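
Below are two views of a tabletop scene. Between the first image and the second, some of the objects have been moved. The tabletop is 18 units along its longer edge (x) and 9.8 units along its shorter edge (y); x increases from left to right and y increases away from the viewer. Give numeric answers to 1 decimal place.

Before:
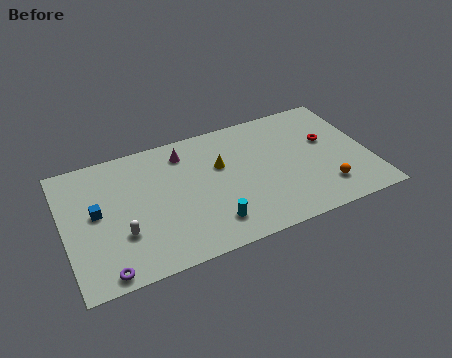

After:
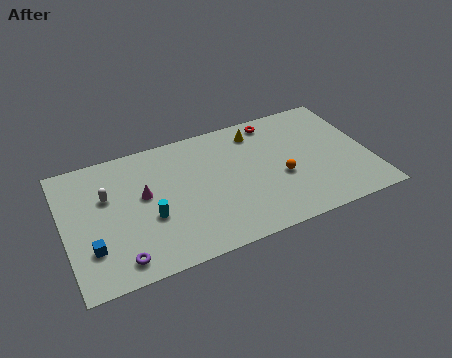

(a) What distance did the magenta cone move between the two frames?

3.5

The magenta cone was near (7.3, 8.0) before and (4.7, 5.6) after, so it travelled √(2.6² + 2.4²) ≈ 3.5 units.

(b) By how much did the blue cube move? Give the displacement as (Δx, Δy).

(-0.5, -2.5)

From the two frames, the blue cube sits at roughly (1.9, 5.3) before and (1.4, 2.8) after.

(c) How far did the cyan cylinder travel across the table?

3.8

The cyan cylinder was near (8.3, 2.0) before and (4.9, 3.8) after, so it travelled √(3.4² + 1.8²) ≈ 3.8 units.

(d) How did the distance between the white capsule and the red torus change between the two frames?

-2.3

The distance was about 12.8 in the first image and 10.5 in the second, so they moved 2.3 units closer together.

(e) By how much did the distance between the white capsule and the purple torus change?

+2.3

Before: roughly 2.6 units apart; after: 4.9. That's 2.3 units further apart.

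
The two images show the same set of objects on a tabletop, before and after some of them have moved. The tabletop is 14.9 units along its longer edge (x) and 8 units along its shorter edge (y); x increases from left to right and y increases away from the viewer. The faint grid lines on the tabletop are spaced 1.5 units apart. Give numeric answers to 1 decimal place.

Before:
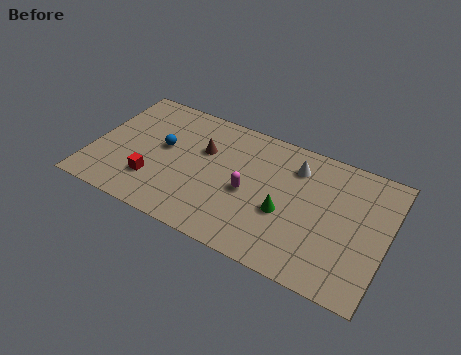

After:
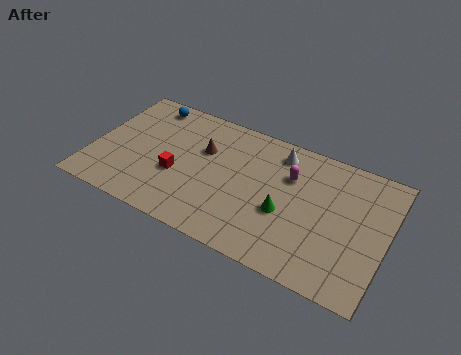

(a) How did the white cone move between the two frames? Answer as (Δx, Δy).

(-0.9, 0.5)

The white cone started near (10.1, 6.2) and ended near (9.2, 6.7).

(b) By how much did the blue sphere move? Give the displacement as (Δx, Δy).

(-1.2, 2.5)

From the two frames, the blue sphere sits at roughly (3.5, 4.5) before and (2.3, 7.0) after.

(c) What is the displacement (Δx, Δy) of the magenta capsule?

(1.9, 1.9)

The magenta capsule was at about (8.0, 3.6) and moved to about (9.9, 5.5).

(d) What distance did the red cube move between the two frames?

1.4

The red cube moved from about (3.3, 2.2) to (4.4, 3.1), a distance of √(1.1² + 0.9²) ≈ 1.4.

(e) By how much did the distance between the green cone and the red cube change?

-1.2

The distance was about 6.7 in the first image and 5.5 in the second, so they moved 1.2 units closer together.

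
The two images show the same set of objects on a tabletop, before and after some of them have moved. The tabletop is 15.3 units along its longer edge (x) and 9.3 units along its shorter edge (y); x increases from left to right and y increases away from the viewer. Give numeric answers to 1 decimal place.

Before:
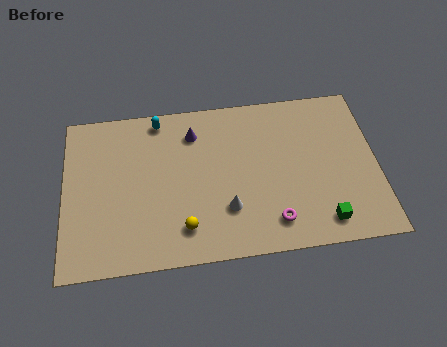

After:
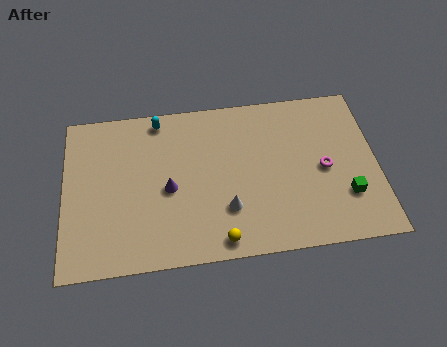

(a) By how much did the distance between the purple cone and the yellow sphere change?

-1.4

They were about 5.4 units apart before and 4.0 after — 1.4 units closer together.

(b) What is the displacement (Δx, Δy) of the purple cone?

(-1.3, -3.1)

The purple cone started near (6.4, 7.3) and ended near (5.1, 4.2).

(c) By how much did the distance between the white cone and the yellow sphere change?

-0.5

The distance was about 2.2 in the first image and 1.7 in the second, so they moved 0.5 units closer together.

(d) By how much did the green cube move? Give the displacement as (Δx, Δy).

(1.2, 1.3)

The green cube started near (12.5, 1.4) and ended near (13.7, 2.7).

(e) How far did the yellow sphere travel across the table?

1.9

The yellow sphere moved from about (5.8, 1.9) to (7.5, 1.0), a distance of √(1.7² + 0.9²) ≈ 1.9.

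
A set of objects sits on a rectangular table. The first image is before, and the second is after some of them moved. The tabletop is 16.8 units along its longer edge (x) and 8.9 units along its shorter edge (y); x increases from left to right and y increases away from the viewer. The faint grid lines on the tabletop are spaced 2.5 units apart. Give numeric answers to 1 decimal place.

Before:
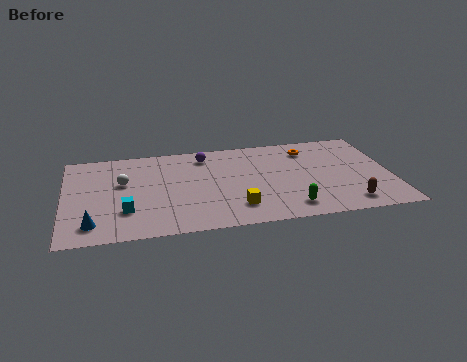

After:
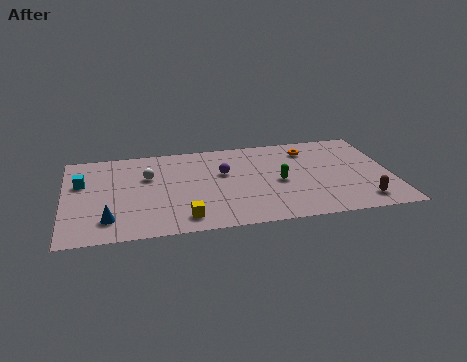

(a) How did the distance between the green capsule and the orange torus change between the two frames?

-2.3

They were about 5.7 units apart before and 3.4 after — 2.3 units closer together.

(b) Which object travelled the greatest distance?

the cyan cube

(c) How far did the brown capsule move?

0.7

The brown capsule moved from about (14.4, 1.4) to (15.1, 1.5), a distance of √(0.7² + 0.1²) ≈ 0.7.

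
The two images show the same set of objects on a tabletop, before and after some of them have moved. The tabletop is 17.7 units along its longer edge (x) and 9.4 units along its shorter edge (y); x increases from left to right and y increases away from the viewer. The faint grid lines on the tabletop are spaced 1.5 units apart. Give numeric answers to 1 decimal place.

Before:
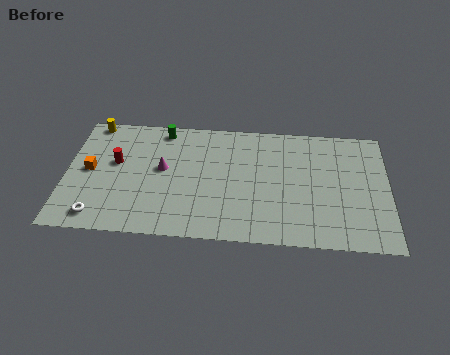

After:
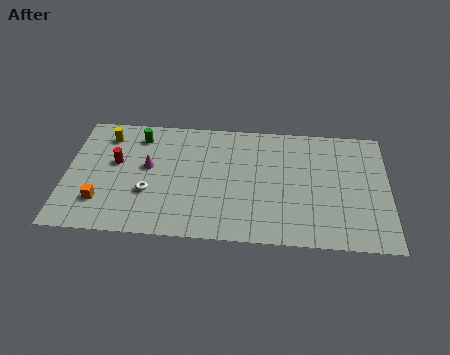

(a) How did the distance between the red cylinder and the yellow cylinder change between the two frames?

-1.2

Before: roughly 3.4 units apart; after: 2.2. That's 1.2 units closer together.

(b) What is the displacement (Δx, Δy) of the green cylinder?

(-1.3, -0.6)

The green cylinder was at about (5.2, 8.3) and moved to about (3.9, 7.7).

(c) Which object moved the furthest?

the white torus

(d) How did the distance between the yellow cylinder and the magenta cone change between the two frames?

-1.9

They were about 5.2 units apart before and 3.3 after — 1.9 units closer together.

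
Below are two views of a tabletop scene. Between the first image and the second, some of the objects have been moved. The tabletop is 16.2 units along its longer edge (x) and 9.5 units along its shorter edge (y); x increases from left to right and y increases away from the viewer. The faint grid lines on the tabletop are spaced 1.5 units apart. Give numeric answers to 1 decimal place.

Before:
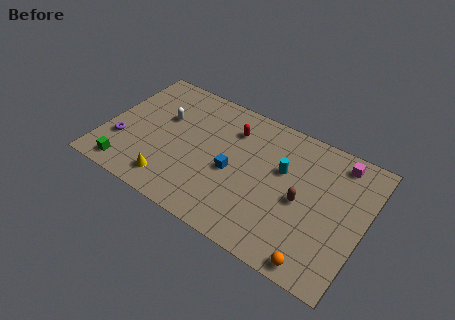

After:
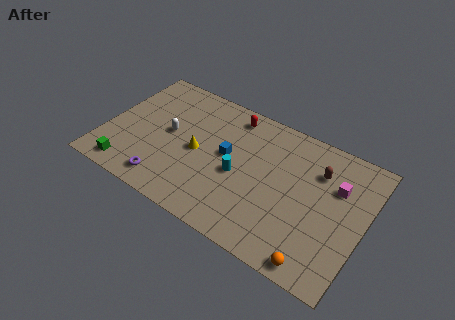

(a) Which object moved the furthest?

the purple torus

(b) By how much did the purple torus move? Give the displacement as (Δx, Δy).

(3.1, -1.6)

The purple torus was at about (1.2, 3.0) and moved to about (4.3, 1.4).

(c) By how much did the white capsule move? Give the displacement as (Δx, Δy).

(0.5, -1.0)

From the two frames, the white capsule sits at roughly (3.4, 6.0) before and (3.9, 5.0) after.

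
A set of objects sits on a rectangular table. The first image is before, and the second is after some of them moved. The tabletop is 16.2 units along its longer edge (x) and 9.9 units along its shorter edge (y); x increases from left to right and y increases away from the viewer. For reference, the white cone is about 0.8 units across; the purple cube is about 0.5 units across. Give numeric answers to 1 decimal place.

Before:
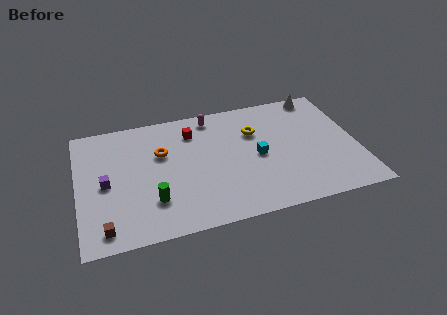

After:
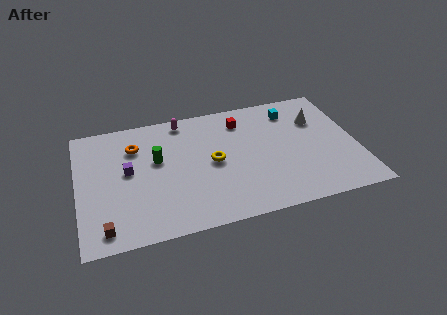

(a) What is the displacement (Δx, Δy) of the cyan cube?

(2.3, 3.3)

From the two frames, the cyan cube sits at roughly (10.4, 4.7) before and (12.7, 8.0) after.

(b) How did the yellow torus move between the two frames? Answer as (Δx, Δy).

(-2.6, -1.9)

The yellow torus was at about (10.4, 6.8) and moved to about (7.8, 4.9).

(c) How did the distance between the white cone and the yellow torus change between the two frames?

+2.0

Before: roughly 4.6 units apart; after: 6.6. That's 2.0 units further apart.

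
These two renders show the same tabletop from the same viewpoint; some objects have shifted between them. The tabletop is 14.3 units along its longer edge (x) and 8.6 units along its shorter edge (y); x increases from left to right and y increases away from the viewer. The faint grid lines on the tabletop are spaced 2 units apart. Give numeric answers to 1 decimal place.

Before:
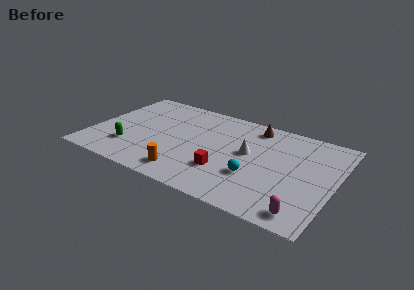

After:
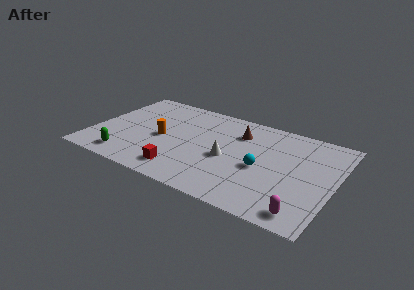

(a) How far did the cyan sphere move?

0.9

The cyan sphere was near (9.8, 2.9) before and (10.1, 3.8) after, so it travelled √(0.3² + 0.9²) ≈ 0.9 units.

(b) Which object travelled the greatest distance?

the orange cylinder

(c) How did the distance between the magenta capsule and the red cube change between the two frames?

+2.2

They were about 5.0 units apart before and 7.2 after — 2.2 units further apart.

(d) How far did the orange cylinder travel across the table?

3.2

From (6.0, 1.4) to (4.1, 4.0), the orange cylinder covered √(1.9² + 2.6²) ≈ 3.2 units.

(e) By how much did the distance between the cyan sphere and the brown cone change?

-1.4

The distance was about 4.5 in the first image and 3.1 in the second, so they moved 1.4 units closer together.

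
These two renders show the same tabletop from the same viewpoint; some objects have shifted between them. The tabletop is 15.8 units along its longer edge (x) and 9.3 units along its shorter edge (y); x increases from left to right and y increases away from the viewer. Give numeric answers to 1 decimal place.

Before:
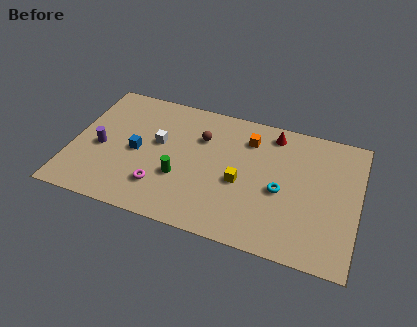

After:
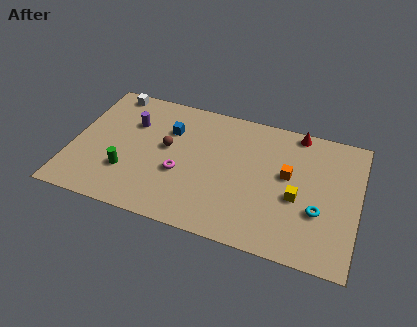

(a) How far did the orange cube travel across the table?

3.0

The orange cube moved from about (9.6, 7.2) to (11.9, 5.3), a distance of √(2.3² + 1.9²) ≈ 3.0.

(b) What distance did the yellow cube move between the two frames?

3.1

The yellow cube was near (9.4, 4.0) before and (12.5, 3.9) after, so it travelled √(3.1² + 0.1²) ≈ 3.1 units.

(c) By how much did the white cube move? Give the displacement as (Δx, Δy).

(-3.0, 3.0)

The white cube was at about (4.7, 5.4) and moved to about (1.7, 8.4).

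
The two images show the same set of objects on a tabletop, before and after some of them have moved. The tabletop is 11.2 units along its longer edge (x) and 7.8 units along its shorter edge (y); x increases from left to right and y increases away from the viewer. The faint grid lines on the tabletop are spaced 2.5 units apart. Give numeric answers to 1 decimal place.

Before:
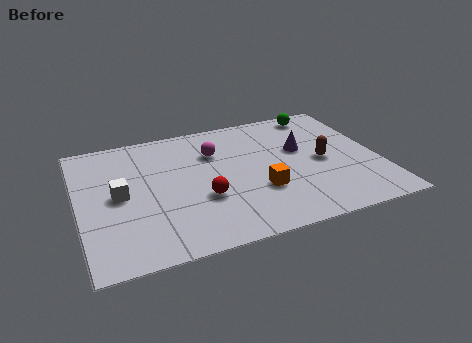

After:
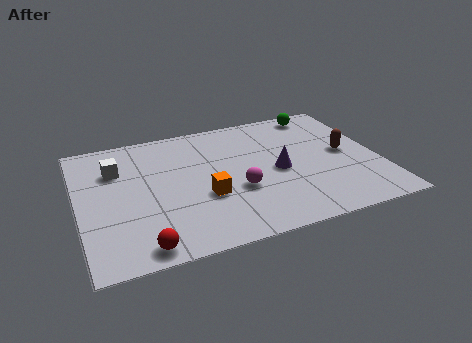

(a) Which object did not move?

the green sphere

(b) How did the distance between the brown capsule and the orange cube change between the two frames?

+2.8

They were about 2.7 units apart before and 5.5 after — 2.8 units further apart.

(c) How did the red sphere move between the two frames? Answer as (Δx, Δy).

(-2.4, -2.0)

From the two frames, the red sphere sits at roughly (4.5, 2.8) before and (2.1, 0.8) after.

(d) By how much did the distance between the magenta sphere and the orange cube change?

-2.0

They were about 3.2 units apart before and 1.2 after — 2.0 units closer together.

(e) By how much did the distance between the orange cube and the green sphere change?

+1.1

They were about 5.1 units apart before and 6.2 after — 1.1 units further apart.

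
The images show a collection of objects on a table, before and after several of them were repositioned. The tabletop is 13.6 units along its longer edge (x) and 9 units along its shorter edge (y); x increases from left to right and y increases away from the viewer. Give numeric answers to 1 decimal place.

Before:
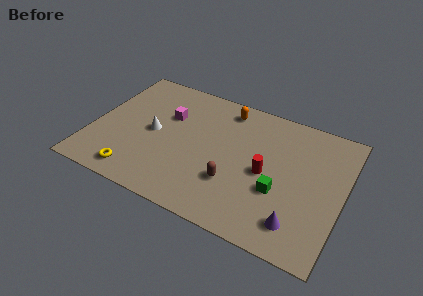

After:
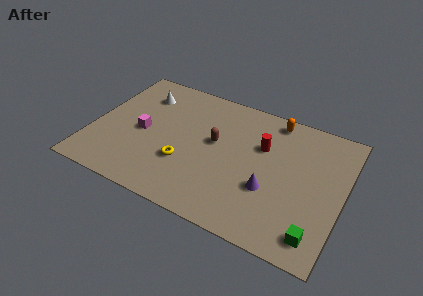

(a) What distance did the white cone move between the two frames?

2.7

The white cone was near (3.3, 4.4) before and (2.3, 6.9) after, so it travelled √(1.0² + 2.5²) ≈ 2.7 units.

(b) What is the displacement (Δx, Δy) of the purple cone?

(-1.7, 1.5)

The purple cone started near (11.5, 1.7) and ended near (9.8, 3.2).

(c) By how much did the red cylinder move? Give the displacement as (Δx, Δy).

(-0.4, 1.7)

The red cylinder was at about (9.5, 4.2) and moved to about (9.1, 5.9).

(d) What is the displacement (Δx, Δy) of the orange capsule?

(2.6, 0.3)

From the two frames, the orange capsule sits at roughly (6.9, 7.7) before and (9.5, 8.0) after.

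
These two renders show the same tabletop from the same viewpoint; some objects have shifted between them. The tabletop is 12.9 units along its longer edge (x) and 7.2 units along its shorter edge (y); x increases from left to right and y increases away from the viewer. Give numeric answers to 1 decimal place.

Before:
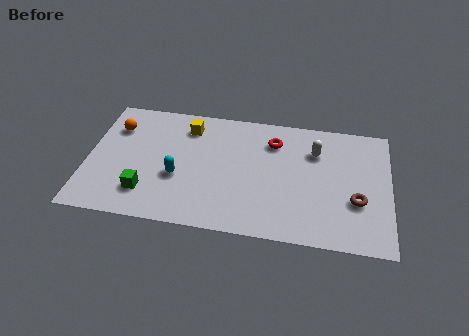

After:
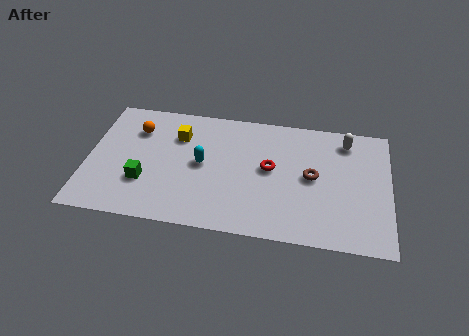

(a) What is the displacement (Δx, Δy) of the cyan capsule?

(1.0, 0.9)

The cyan capsule was at about (3.9, 2.8) and moved to about (4.9, 3.7).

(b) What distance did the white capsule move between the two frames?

1.5

The white capsule moved from about (9.7, 5.2) to (11.0, 6.0), a distance of √(1.3² + 0.8²) ≈ 1.5.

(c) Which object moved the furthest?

the brown torus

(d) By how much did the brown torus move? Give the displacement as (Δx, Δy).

(-1.9, 1.1)

From the two frames, the brown torus sits at roughly (11.5, 2.6) before and (9.6, 3.7) after.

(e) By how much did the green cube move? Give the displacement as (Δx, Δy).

(-0.1, 0.6)

The green cube was at about (2.6, 1.7) and moved to about (2.5, 2.3).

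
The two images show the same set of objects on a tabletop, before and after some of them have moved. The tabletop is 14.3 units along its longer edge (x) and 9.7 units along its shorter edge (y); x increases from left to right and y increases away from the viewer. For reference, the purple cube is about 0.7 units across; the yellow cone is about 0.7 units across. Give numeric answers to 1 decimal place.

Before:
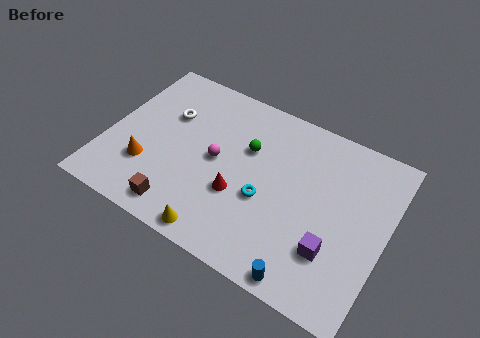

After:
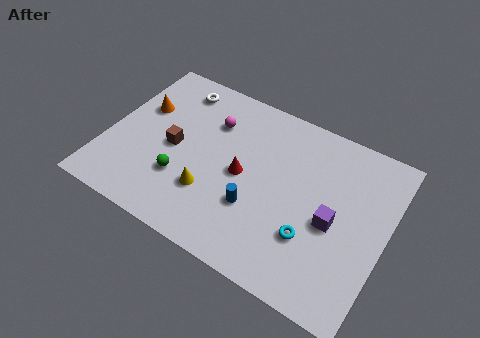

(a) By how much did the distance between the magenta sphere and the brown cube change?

-0.9

Before: roughly 3.8 units apart; after: 2.9. That's 0.9 units closer together.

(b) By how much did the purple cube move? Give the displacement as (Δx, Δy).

(-0.2, 1.5)

From the two frames, the purple cube sits at roughly (11.9, 2.8) before and (11.7, 4.3) after.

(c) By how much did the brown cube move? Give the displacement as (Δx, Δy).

(-0.9, 3.3)

The brown cube started near (4.3, 1.3) and ended near (3.4, 4.6).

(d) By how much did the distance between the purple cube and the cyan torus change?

-2.2

The distance was about 3.8 in the first image and 1.6 in the second, so they moved 2.2 units closer together.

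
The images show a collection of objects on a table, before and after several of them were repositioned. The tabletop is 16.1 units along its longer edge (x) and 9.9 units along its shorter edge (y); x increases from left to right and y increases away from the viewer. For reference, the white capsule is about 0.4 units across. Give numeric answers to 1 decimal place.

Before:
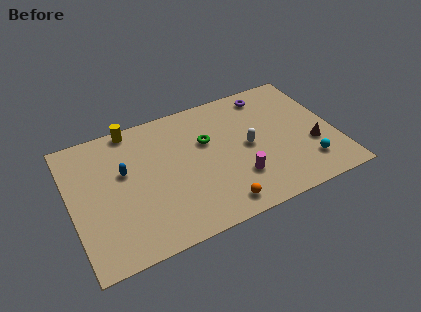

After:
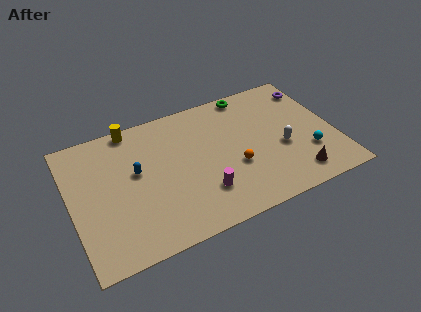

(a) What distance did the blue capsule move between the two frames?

0.8

The blue capsule was near (3.3, 6.0) before and (4.0, 5.7) after, so it travelled √(0.7² + 0.3²) ≈ 0.8 units.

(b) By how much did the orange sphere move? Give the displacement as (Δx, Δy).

(1.3, 2.4)

The orange sphere started near (8.5, 1.3) and ended near (9.8, 3.7).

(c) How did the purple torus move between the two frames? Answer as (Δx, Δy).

(2.8, -0.5)

The purple torus started near (12.5, 8.5) and ended near (15.3, 8.0).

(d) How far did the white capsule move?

2.2

The white capsule moved from about (10.8, 4.9) to (12.8, 4.0), a distance of √(2.0² + 0.9²) ≈ 2.2.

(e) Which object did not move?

the yellow cylinder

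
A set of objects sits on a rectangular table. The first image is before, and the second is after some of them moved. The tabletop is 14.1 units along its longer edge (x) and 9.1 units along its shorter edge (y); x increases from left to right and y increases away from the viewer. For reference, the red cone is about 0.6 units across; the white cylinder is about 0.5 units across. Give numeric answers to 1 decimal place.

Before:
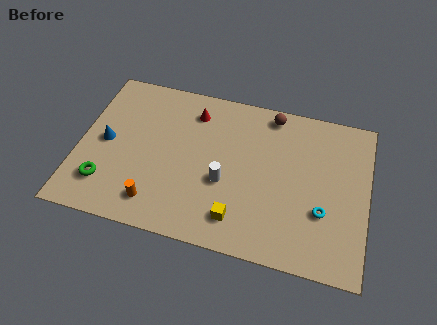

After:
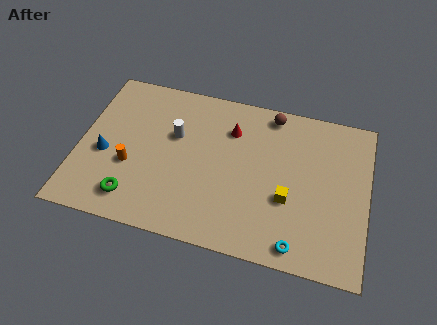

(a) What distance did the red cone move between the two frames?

2.0

The red cone moved from about (5.4, 7.3) to (7.3, 6.7), a distance of √(1.9² + 0.6²) ≈ 2.0.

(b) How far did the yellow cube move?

2.9

From (8.0, 1.7) to (10.3, 3.4), the yellow cube covered √(2.3² + 1.7²) ≈ 2.9 units.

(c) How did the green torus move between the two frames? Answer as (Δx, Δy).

(1.4, -0.5)

From the two frames, the green torus sits at roughly (1.5, 2.1) before and (2.9, 1.6) after.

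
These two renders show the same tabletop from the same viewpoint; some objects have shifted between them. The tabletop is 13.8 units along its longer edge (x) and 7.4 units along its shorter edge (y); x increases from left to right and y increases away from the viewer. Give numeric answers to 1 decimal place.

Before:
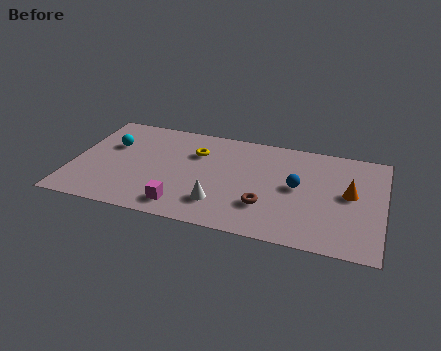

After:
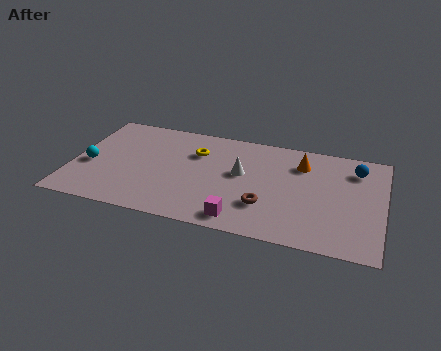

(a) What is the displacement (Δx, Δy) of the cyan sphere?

(-0.8, -1.7)

The cyan sphere started near (1.6, 4.8) and ended near (0.8, 3.1).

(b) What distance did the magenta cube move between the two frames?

2.6

The magenta cube was near (5.1, 1.2) before and (7.7, 1.0) after, so it travelled √(2.6² + 0.2²) ≈ 2.6 units.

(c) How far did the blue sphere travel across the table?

3.1

The blue sphere moved from about (10.0, 3.9) to (12.5, 5.8), a distance of √(2.5² + 1.9²) ≈ 3.1.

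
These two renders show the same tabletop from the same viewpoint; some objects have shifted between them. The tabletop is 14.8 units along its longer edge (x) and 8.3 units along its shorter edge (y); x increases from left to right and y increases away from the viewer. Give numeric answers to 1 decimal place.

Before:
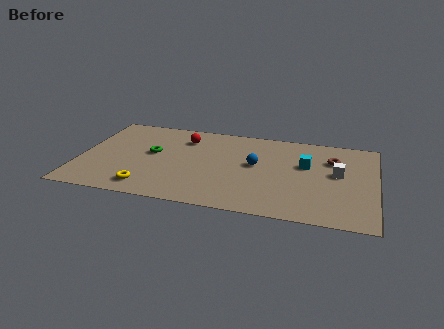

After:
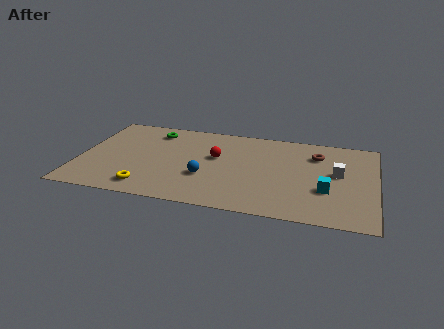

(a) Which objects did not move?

the yellow torus and the white cube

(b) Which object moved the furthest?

the blue sphere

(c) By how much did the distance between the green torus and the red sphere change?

+1.5

Before: roughly 2.3 units apart; after: 3.8. That's 1.5 units further apart.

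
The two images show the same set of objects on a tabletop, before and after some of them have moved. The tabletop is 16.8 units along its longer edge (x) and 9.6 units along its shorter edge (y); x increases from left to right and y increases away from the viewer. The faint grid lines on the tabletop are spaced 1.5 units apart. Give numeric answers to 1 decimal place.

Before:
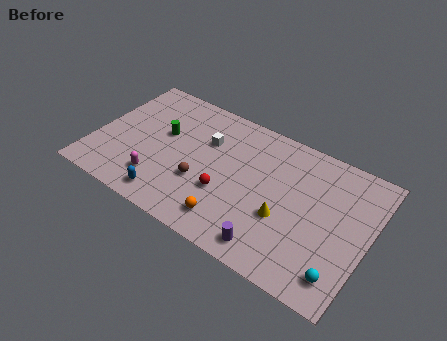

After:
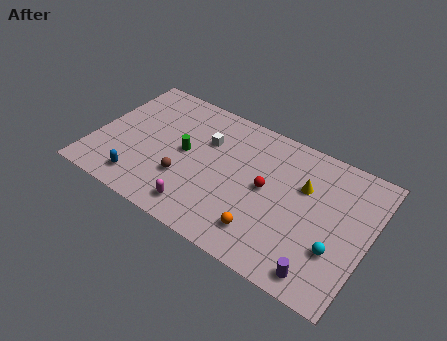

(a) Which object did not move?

the white cube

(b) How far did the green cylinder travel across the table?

1.7

The green cylinder was near (4.0, 5.7) before and (5.5, 5.0) after, so it travelled √(1.5² + 0.7²) ≈ 1.7 units.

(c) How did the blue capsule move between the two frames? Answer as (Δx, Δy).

(-1.8, 0.3)

The blue capsule was at about (5.1, 1.3) and moved to about (3.3, 1.6).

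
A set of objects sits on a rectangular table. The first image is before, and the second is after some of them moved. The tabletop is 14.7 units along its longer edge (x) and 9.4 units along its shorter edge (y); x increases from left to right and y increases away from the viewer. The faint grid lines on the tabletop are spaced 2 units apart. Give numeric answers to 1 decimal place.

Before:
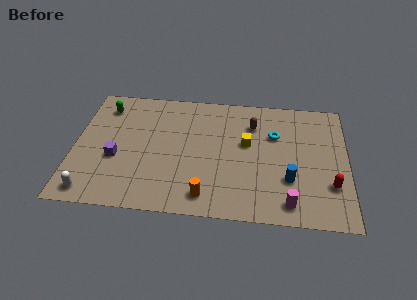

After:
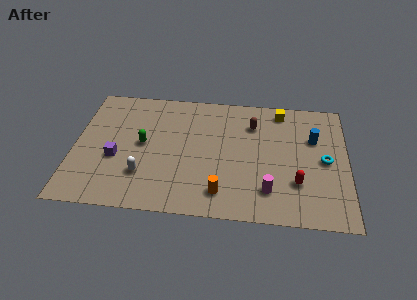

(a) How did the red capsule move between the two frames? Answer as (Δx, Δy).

(-1.8, 0.0)

The red capsule was at about (13.8, 2.8) and moved to about (12.0, 2.8).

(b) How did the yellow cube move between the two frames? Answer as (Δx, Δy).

(1.8, 2.7)

From the two frames, the yellow cube sits at roughly (9.3, 5.5) before and (11.1, 8.2) after.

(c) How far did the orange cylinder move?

0.9

The orange cylinder moved from about (7.2, 1.4) to (8.0, 1.7), a distance of √(0.8² + 0.3²) ≈ 0.9.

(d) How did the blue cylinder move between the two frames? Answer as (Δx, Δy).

(1.3, 3.2)

From the two frames, the blue cylinder sits at roughly (11.6, 3.0) before and (12.9, 6.2) after.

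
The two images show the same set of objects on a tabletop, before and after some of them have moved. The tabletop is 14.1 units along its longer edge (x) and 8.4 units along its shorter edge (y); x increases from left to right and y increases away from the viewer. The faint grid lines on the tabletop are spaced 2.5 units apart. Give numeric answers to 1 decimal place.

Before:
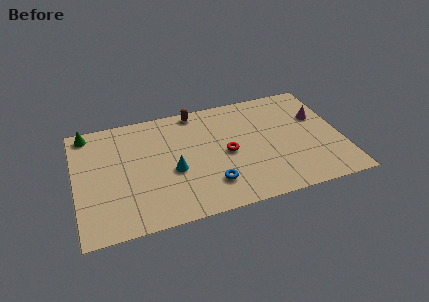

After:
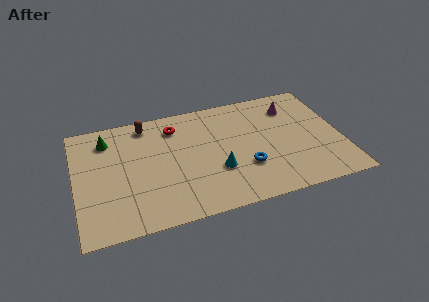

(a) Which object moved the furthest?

the red torus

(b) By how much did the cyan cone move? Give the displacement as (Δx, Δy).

(2.3, -0.6)

From the two frames, the cyan cone sits at roughly (5.1, 3.5) before and (7.4, 2.9) after.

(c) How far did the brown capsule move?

2.7

The brown capsule was near (6.6, 7.6) before and (3.9, 7.3) after, so it travelled √(2.7² + 0.3²) ≈ 2.7 units.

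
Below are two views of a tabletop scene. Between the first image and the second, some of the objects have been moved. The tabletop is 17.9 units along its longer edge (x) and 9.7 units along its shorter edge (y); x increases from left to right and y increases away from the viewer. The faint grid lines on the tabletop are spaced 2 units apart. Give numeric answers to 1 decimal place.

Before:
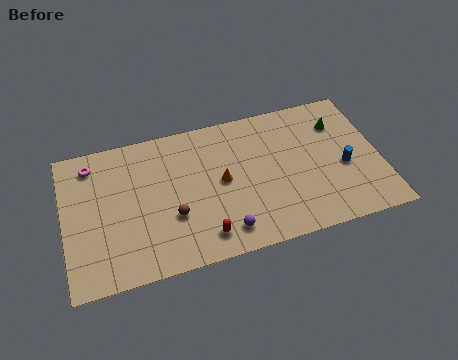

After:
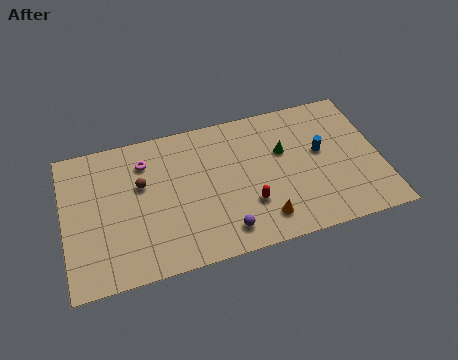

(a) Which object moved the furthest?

the orange cone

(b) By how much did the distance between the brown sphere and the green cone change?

-2.4

The distance was about 10.5 in the first image and 8.1 in the second, so they moved 2.4 units closer together.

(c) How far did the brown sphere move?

3.1

From (6.0, 3.4) to (4.4, 6.0), the brown sphere covered √(1.6² + 2.6²) ≈ 3.1 units.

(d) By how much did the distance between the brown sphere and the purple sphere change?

+2.9

The distance was about 3.3 in the first image and 6.2 in the second, so they moved 2.9 units further apart.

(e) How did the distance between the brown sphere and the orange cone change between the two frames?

+4.5

The distance was about 3.3 in the first image and 7.8 in the second, so they moved 4.5 units further apart.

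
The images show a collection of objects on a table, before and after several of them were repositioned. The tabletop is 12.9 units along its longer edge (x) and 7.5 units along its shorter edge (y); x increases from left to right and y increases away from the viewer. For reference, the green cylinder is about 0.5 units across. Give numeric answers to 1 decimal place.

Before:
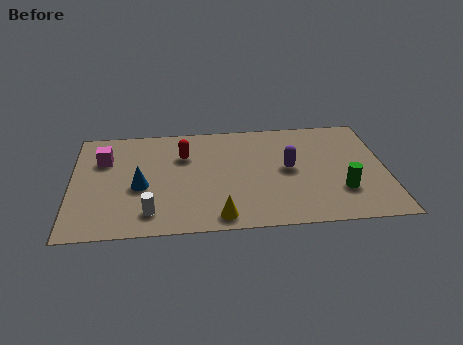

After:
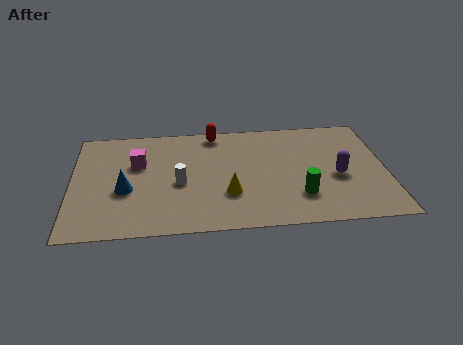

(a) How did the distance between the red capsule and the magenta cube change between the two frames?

+0.4

The distance was about 3.3 in the first image and 3.7 in the second, so they moved 0.4 units further apart.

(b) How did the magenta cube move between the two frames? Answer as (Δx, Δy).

(1.4, -0.4)

From the two frames, the magenta cube sits at roughly (1.3, 5.2) before and (2.7, 4.8) after.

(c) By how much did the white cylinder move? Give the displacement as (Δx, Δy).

(1.2, 1.9)

The white cylinder started near (3.2, 1.4) and ended near (4.4, 3.3).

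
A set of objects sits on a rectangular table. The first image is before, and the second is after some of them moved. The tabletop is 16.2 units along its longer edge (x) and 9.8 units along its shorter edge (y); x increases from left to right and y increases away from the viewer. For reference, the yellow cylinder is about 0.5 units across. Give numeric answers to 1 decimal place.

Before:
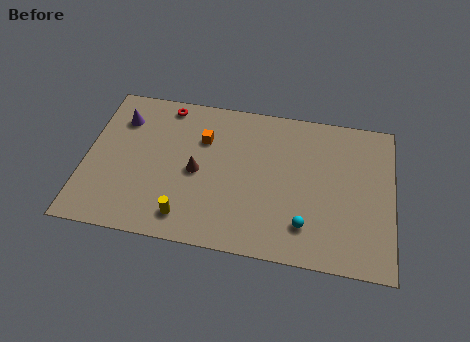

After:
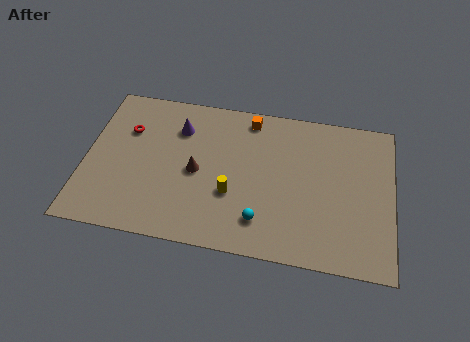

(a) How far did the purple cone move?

3.1

The purple cone moved from about (1.7, 7.4) to (4.8, 7.3), a distance of √(3.1² + 0.1²) ≈ 3.1.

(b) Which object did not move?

the brown cone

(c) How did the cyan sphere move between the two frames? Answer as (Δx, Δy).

(-2.3, -0.1)

The cyan sphere started near (11.7, 2.2) and ended near (9.4, 2.1).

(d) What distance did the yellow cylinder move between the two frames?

3.0

The yellow cylinder was near (5.5, 1.6) before and (7.8, 3.5) after, so it travelled √(2.3² + 1.9²) ≈ 3.0 units.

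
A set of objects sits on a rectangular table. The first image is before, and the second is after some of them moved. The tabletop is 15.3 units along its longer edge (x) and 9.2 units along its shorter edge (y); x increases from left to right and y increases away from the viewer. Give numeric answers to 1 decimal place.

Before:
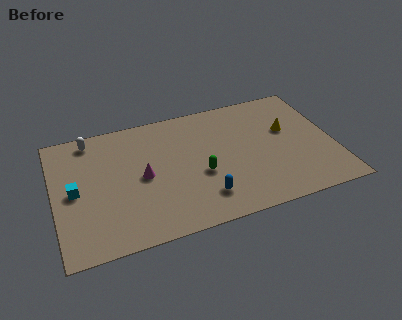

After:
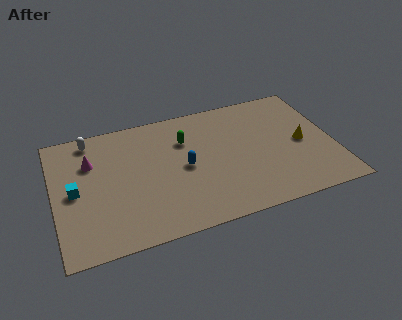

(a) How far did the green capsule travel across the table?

2.9

From (7.9, 3.7) to (7.3, 6.5), the green capsule covered √(0.6² + 2.8²) ≈ 2.9 units.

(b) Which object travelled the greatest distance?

the magenta cone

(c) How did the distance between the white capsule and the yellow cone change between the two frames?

+1.0

They were about 11.0 units apart before and 12.0 after — 1.0 units further apart.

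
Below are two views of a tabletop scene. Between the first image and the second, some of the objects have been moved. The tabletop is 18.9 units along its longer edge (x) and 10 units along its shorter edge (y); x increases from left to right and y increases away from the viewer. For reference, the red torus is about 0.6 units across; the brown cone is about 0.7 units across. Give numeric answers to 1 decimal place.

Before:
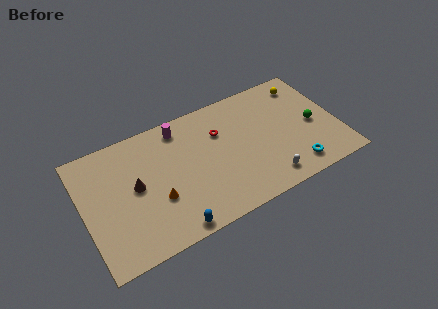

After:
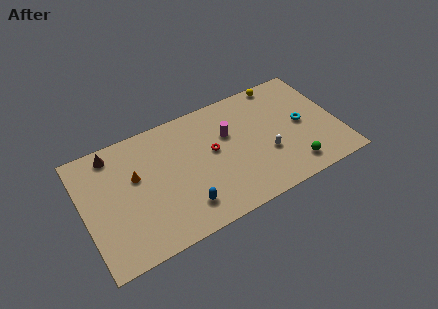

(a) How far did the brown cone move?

3.6

The brown cone was near (3.8, 5.3) before and (2.5, 8.7) after, so it travelled √(1.3² + 3.4²) ≈ 3.6 units.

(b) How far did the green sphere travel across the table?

3.5

The green sphere was near (17.1, 4.6) before and (15.1, 1.7) after, so it travelled √(2.0² + 2.9²) ≈ 3.5 units.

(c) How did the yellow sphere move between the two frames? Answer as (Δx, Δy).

(-1.7, 0.9)

The yellow sphere started near (17.0, 8.3) and ended near (15.3, 9.2).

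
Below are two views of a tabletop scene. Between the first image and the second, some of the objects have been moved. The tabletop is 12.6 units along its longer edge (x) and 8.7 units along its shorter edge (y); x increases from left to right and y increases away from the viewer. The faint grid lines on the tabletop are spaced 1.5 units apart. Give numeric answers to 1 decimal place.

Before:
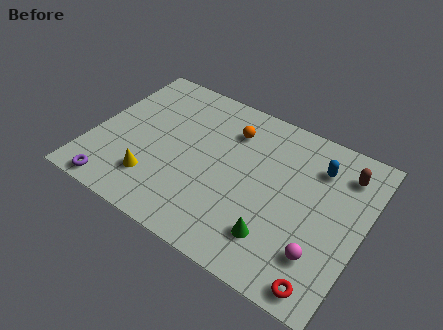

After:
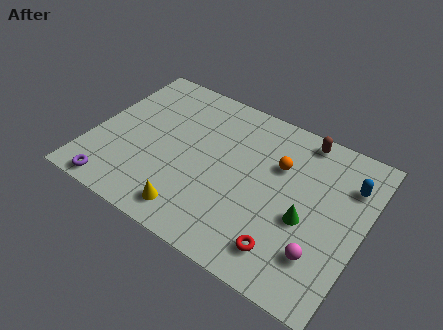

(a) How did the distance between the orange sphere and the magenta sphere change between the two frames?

-2.2

Before: roughly 6.6 units apart; after: 4.4. That's 2.2 units closer together.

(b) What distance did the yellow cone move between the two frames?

2.2

From (3.2, 2.1) to (5.2, 1.3), the yellow cone covered √(2.0² + 0.8²) ≈ 2.2 units.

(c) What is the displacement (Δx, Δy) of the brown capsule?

(-2.1, 0.9)

The brown capsule started near (11.4, 6.9) and ended near (9.3, 7.8).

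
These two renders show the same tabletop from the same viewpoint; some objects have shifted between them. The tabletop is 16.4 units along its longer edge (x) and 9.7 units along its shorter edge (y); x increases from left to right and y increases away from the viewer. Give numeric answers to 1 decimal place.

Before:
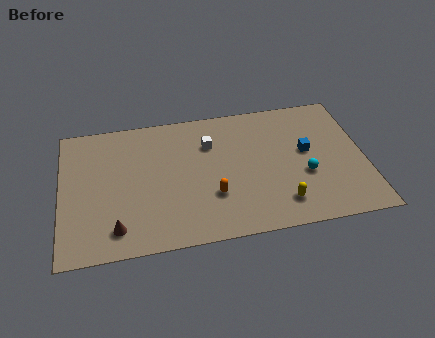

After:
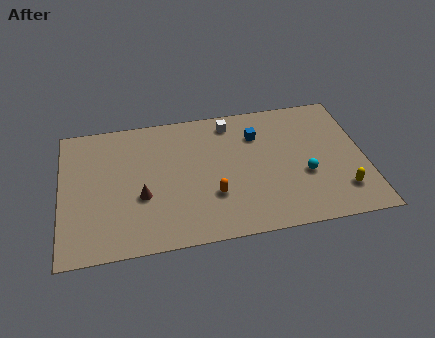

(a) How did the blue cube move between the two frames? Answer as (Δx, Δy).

(-2.6, 1.7)

The blue cube started near (13.3, 5.4) and ended near (10.7, 7.1).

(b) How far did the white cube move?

1.8

From (8.1, 6.9) to (9.3, 8.3), the white cube covered √(1.2² + 1.4²) ≈ 1.8 units.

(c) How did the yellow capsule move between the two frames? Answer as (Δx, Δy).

(3.3, 0.3)

From the two frames, the yellow capsule sits at roughly (11.7, 1.9) before and (15.0, 2.2) after.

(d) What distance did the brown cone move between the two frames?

2.4

The brown cone moved from about (2.9, 1.7) to (4.3, 3.7), a distance of √(1.4² + 2.0²) ≈ 2.4.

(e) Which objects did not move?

the orange capsule and the cyan sphere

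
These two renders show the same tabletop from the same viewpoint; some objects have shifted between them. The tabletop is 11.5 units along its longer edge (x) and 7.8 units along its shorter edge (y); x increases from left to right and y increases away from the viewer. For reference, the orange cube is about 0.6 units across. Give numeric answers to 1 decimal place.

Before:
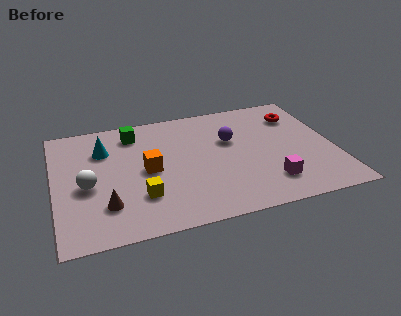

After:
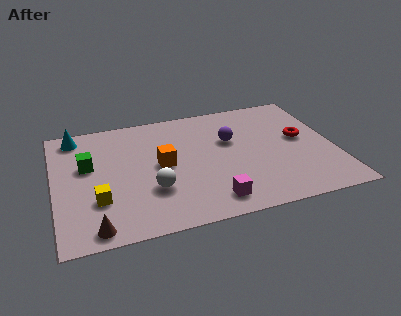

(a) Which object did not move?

the purple sphere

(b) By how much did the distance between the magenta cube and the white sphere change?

-4.9

Before: roughly 7.5 units apart; after: 2.6. That's 4.9 units closer together.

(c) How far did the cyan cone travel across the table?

1.6

The cyan cone was near (2.1, 5.6) before and (1.0, 6.8) after, so it travelled √(1.1² + 1.2²) ≈ 1.6 units.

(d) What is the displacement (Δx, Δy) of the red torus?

(0.0, -1.6)

The red torus started near (10.2, 5.9) and ended near (10.2, 4.3).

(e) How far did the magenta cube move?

2.5

From (8.6, 1.7) to (6.2, 1.2), the magenta cube covered √(2.4² + 0.5²) ≈ 2.5 units.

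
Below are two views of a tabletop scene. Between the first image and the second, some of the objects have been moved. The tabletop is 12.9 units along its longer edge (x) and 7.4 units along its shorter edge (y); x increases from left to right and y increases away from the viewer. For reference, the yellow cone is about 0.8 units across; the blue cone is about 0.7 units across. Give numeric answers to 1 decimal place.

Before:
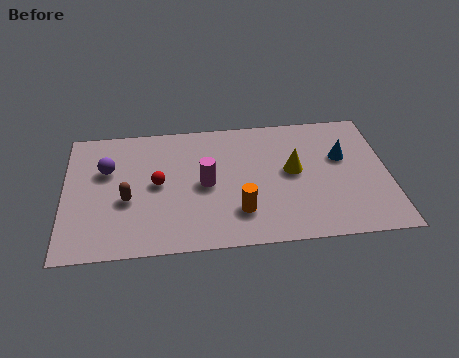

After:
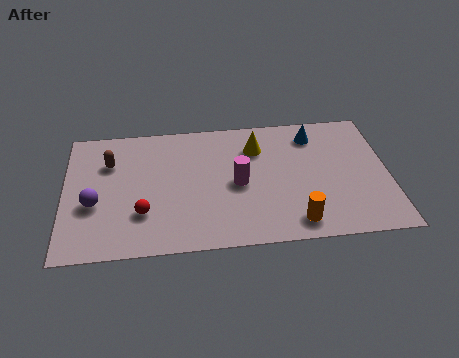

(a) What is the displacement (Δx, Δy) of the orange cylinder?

(2.2, -0.8)

From the two frames, the orange cylinder sits at roughly (6.9, 1.9) before and (9.1, 1.1) after.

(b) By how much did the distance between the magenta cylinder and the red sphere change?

+2.1

They were about 1.9 units apart before and 4.0 after — 2.1 units further apart.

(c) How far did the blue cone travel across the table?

1.8

From (11.1, 4.6) to (10.0, 6.0), the blue cone covered √(1.1² + 1.4²) ≈ 1.8 units.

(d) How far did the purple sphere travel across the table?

2.0

From (1.7, 4.8) to (1.2, 2.9), the purple sphere covered √(0.5² + 1.9²) ≈ 2.0 units.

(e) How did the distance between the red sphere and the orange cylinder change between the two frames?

+2.4

They were about 3.7 units apart before and 6.1 after — 2.4 units further apart.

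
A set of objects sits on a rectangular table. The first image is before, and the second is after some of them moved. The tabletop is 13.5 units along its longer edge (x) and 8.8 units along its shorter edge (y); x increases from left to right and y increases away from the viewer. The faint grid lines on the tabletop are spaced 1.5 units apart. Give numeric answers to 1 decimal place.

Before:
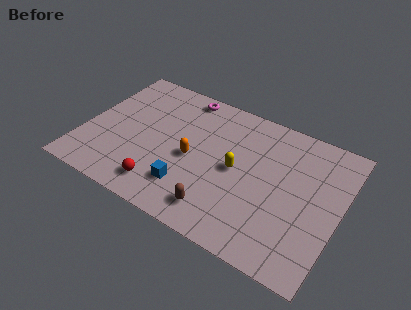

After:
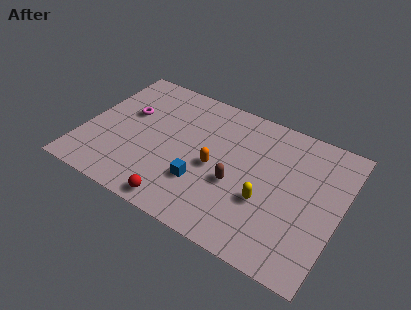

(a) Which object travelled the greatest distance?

the magenta torus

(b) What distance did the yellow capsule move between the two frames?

2.1

From (8.1, 4.4) to (9.8, 3.2), the yellow capsule covered √(1.7² + 1.2²) ≈ 2.1 units.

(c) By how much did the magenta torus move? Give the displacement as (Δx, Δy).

(-2.6, -2.5)

From the two frames, the magenta torus sits at roughly (4.7, 7.9) before and (2.1, 5.4) after.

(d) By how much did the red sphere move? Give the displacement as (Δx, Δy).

(1.0, -0.6)

From the two frames, the red sphere sits at roughly (4.6, 1.5) before and (5.6, 0.9) after.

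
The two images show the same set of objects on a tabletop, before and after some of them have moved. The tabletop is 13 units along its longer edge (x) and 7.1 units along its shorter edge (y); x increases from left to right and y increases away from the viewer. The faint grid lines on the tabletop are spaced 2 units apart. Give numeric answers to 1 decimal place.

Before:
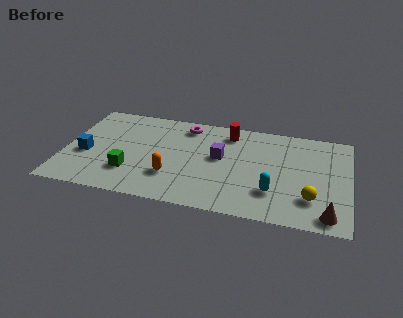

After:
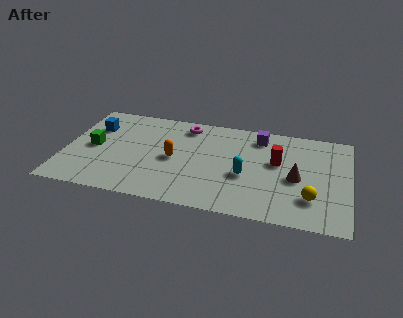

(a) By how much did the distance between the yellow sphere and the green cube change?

+1.9

They were about 8.2 units apart before and 10.1 after — 1.9 units further apart.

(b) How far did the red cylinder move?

2.9

The red cylinder was near (7.4, 5.9) before and (9.7, 4.2) after, so it travelled √(2.3² + 1.7²) ≈ 2.9 units.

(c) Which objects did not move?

the magenta torus and the yellow sphere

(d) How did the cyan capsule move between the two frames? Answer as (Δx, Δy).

(-1.3, 0.9)

From the two frames, the cyan capsule sits at roughly (9.6, 2.0) before and (8.3, 2.9) after.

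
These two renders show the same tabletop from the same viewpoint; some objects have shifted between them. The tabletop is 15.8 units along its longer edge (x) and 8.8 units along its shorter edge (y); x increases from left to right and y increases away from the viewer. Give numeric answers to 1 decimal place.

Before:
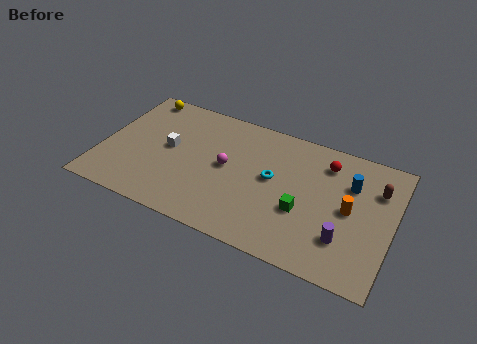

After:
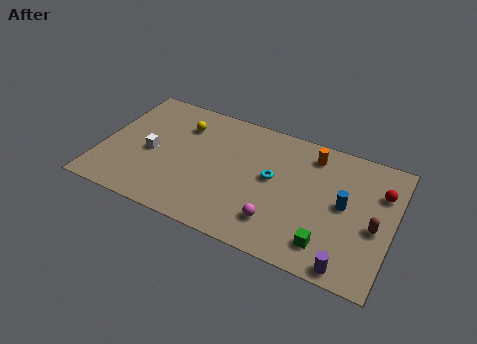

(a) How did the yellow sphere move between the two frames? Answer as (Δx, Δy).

(2.6, -1.3)

From the two frames, the yellow sphere sits at roughly (1.5, 7.9) before and (4.1, 6.6) after.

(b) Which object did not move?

the cyan torus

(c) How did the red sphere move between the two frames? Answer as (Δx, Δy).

(3.0, -0.8)

The red sphere started near (12.0, 7.0) and ended near (15.0, 6.2).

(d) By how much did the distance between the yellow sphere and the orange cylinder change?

-5.4

They were about 12.5 units apart before and 7.1 after — 5.4 units closer together.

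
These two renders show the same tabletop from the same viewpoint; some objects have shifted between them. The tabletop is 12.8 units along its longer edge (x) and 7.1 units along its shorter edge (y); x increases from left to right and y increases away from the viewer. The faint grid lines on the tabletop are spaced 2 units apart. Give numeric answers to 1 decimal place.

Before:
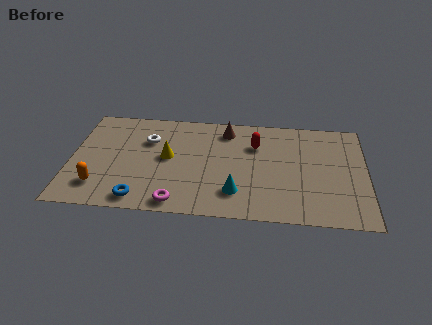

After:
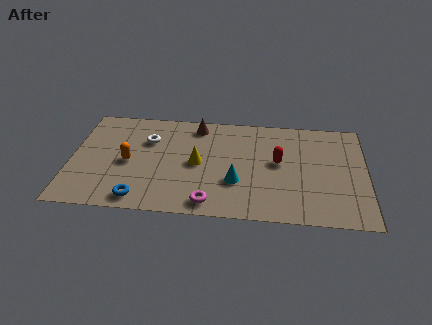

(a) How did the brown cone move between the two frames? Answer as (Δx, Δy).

(-1.3, 0.2)

From the two frames, the brown cone sits at roughly (6.7, 5.9) before and (5.4, 6.1) after.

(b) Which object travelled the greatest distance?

the orange capsule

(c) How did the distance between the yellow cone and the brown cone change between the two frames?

-0.7

The distance was about 3.3 in the first image and 2.6 in the second, so they moved 0.7 units closer together.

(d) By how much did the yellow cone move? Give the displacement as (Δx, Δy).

(1.3, -0.3)

The yellow cone started near (4.2, 3.8) and ended near (5.5, 3.5).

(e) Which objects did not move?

the blue torus and the white torus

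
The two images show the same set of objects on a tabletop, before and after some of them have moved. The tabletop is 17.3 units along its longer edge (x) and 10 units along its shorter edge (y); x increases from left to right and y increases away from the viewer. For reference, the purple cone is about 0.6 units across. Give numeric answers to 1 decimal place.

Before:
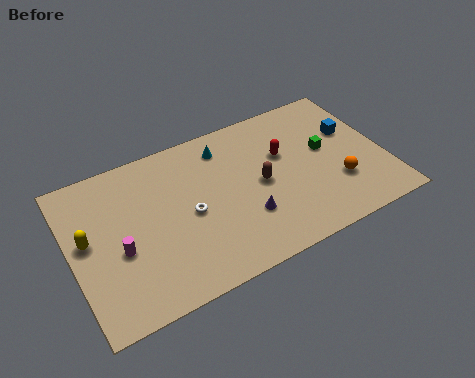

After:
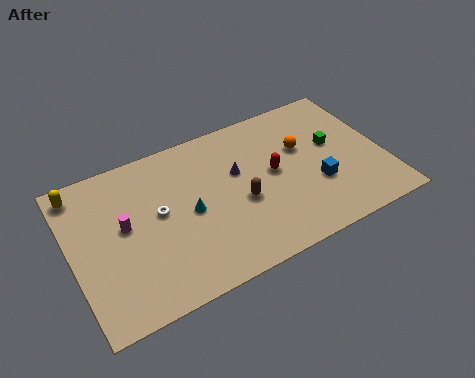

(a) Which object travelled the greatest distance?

the cyan cone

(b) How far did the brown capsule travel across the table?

1.4

The brown capsule was near (10.4, 4.9) before and (9.2, 4.2) after, so it travelled √(1.2² + 0.7²) ≈ 1.4 units.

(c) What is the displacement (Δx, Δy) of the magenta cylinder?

(0.4, 1.4)

From the two frames, the magenta cylinder sits at roughly (2.5, 4.1) before and (2.9, 5.5) after.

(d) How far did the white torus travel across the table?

1.8

The white torus was near (6.4, 4.7) before and (4.8, 5.5) after, so it travelled √(1.6² + 0.8²) ≈ 1.8 units.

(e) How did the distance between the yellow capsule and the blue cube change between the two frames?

-1.3

They were about 14.9 units apart before and 13.6 after — 1.3 units closer together.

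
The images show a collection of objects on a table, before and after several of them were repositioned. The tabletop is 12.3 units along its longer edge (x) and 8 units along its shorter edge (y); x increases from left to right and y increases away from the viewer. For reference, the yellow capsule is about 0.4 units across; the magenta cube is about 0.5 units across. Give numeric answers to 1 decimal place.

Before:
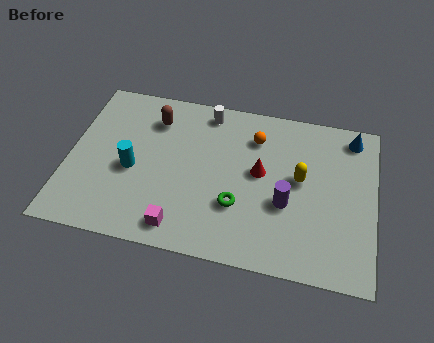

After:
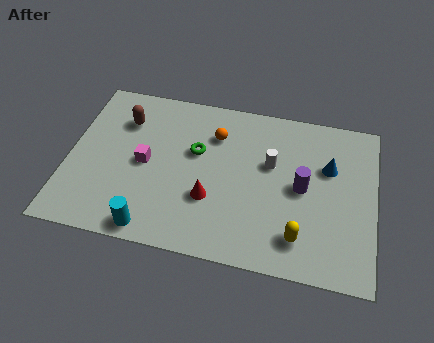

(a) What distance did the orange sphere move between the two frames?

1.6

The orange sphere was near (7.4, 6.1) before and (5.8, 5.9) after, so it travelled √(1.6² + 0.2²) ≈ 1.6 units.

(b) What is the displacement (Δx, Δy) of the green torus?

(-1.8, 2.3)

The green torus was at about (6.9, 2.6) and moved to about (5.1, 4.9).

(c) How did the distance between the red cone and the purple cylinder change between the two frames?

+2.1

Before: roughly 1.7 units apart; after: 3.8. That's 2.1 units further apart.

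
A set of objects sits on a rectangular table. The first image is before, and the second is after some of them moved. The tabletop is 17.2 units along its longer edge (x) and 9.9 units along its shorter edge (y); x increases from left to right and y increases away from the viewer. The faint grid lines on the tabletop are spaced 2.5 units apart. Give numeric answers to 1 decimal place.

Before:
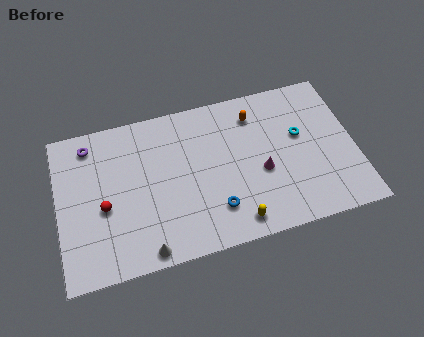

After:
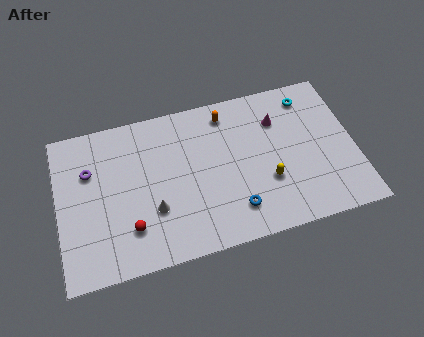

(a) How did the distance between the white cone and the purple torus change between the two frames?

-3.1

The distance was about 8.0 in the first image and 4.9 in the second, so they moved 3.1 units closer together.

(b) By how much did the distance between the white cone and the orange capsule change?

-2.9

They were about 9.8 units apart before and 6.9 after — 2.9 units closer together.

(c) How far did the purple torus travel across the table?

1.7

The purple torus was near (2.0, 8.4) before and (1.9, 6.7) after, so it travelled √(0.1² + 1.7²) ≈ 1.7 units.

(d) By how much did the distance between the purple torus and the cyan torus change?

+0.6

They were about 12.4 units apart before and 13.0 after — 0.6 units further apart.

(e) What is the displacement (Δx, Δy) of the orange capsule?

(-1.6, 0.5)

The orange capsule was at about (11.6, 7.9) and moved to about (10.0, 8.4).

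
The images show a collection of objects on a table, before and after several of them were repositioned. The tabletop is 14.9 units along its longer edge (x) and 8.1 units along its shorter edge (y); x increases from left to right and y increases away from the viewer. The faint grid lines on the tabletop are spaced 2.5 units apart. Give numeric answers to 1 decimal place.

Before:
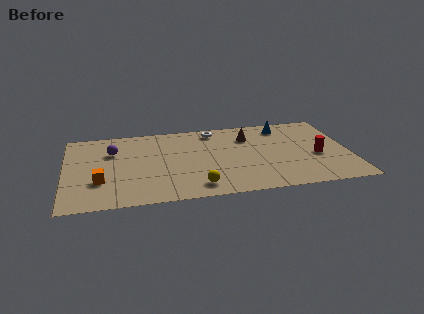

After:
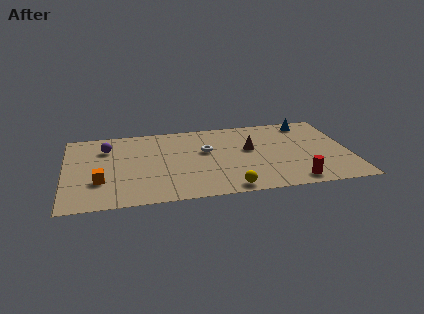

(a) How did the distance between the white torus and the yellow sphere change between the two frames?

-1.6

Before: roughly 5.8 units apart; after: 4.2. That's 1.6 units closer together.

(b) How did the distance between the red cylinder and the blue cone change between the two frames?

+2.3

Before: roughly 3.8 units apart; after: 6.1. That's 2.3 units further apart.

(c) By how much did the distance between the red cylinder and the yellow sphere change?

-3.3

The distance was about 6.7 in the first image and 3.4 in the second, so they moved 3.3 units closer together.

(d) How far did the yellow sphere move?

1.7

The yellow sphere moved from about (6.8, 1.3) to (8.4, 0.8), a distance of √(1.6² + 0.5²) ≈ 1.7.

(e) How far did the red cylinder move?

2.8

From (13.2, 3.4) to (11.8, 1.0), the red cylinder covered √(1.4² + 2.4²) ≈ 2.8 units.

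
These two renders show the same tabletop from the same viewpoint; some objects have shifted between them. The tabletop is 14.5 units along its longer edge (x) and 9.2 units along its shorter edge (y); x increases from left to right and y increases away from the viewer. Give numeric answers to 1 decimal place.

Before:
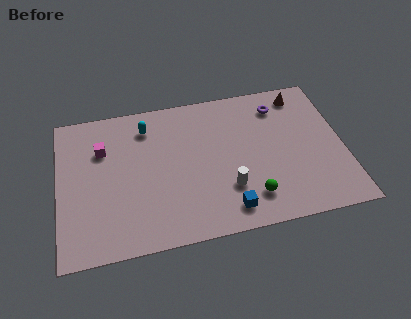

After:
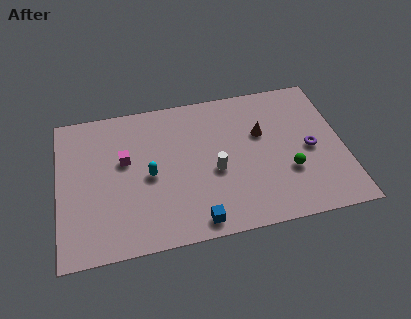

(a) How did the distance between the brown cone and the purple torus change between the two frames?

+1.5

The distance was about 1.3 in the first image and 2.8 in the second, so they moved 1.5 units further apart.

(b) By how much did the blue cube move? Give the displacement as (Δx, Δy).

(-1.6, -0.4)

From the two frames, the blue cube sits at roughly (8.4, 1.4) before and (6.8, 1.0) after.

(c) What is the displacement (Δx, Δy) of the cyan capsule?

(0.0, -3.1)

From the two frames, the cyan capsule sits at roughly (4.6, 7.4) before and (4.6, 4.3) after.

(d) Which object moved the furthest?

the purple torus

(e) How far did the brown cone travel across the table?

3.0

The brown cone moved from about (12.6, 7.9) to (10.4, 5.8), a distance of √(2.2² + 2.1²) ≈ 3.0.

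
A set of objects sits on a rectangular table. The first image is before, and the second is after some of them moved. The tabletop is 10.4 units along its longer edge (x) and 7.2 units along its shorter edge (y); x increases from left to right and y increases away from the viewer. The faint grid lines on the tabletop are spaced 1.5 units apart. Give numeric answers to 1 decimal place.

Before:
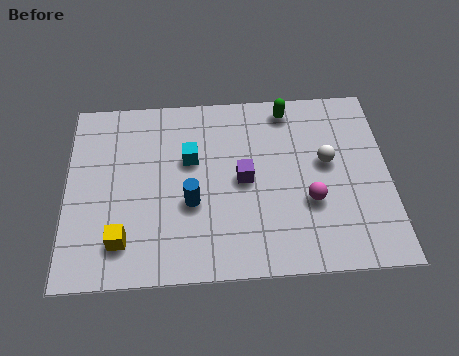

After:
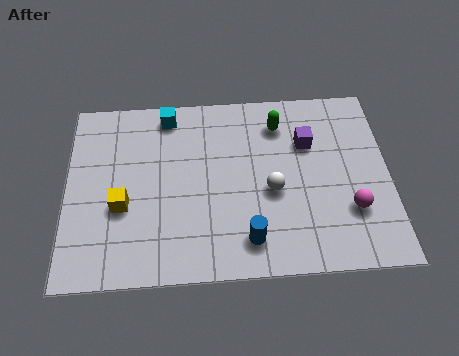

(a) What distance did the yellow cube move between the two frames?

1.3

The yellow cube moved from about (1.8, 1.5) to (1.8, 2.8), a distance of √(0.0² + 1.3²) ≈ 1.3.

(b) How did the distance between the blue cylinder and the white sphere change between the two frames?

-2.6

They were about 4.6 units apart before and 2.0 after — 2.6 units closer together.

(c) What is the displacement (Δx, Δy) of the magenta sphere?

(1.3, -0.4)

The magenta sphere was at about (7.8, 2.6) and moved to about (9.1, 2.2).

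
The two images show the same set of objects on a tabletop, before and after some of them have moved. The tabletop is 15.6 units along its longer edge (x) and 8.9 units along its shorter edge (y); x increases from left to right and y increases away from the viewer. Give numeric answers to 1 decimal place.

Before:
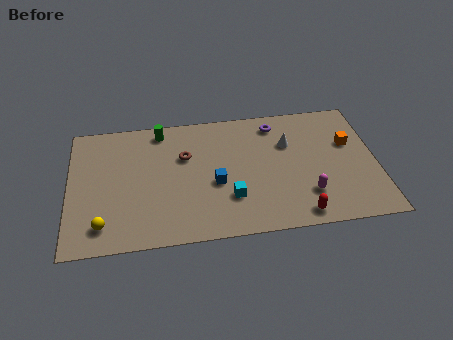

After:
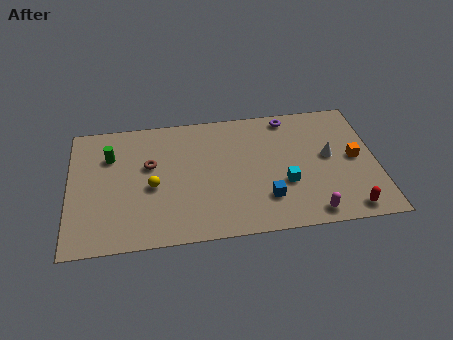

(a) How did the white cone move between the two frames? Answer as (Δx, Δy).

(2.0, -1.2)

From the two frames, the white cone sits at roughly (11.2, 6.0) before and (13.2, 4.8) after.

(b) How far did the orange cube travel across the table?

1.1

The orange cube moved from about (14.3, 5.6) to (14.5, 4.5), a distance of √(0.2² + 1.1²) ≈ 1.1.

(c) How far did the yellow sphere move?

3.4

The yellow sphere was near (1.7, 1.6) before and (4.2, 3.9) after, so it travelled √(2.5² + 2.3²) ≈ 3.4 units.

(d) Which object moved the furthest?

the yellow sphere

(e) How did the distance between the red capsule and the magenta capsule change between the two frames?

+0.5

Before: roughly 1.4 units apart; after: 1.9. That's 0.5 units further apart.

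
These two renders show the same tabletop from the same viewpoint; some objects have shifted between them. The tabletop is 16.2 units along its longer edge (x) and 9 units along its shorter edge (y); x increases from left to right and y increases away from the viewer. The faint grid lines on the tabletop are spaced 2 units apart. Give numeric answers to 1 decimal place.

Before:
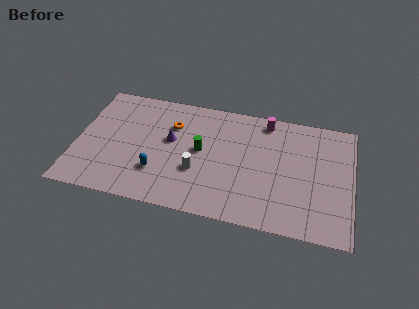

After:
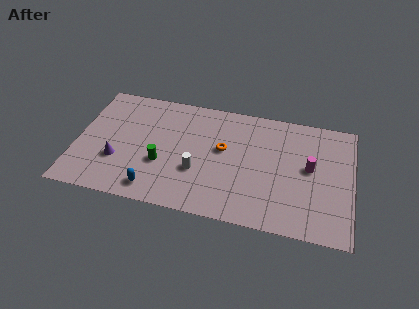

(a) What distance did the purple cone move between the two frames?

3.7

The purple cone moved from about (5.5, 5.2) to (2.5, 3.0), a distance of √(3.0² + 2.2²) ≈ 3.7.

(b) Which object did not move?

the white cylinder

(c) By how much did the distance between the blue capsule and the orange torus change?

+1.6

The distance was about 3.8 in the first image and 5.4 in the second, so they moved 1.6 units further apart.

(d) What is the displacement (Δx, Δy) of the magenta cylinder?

(2.7, -3.0)

The magenta cylinder started near (11.0, 7.9) and ended near (13.7, 4.9).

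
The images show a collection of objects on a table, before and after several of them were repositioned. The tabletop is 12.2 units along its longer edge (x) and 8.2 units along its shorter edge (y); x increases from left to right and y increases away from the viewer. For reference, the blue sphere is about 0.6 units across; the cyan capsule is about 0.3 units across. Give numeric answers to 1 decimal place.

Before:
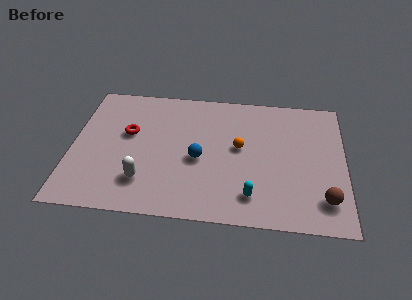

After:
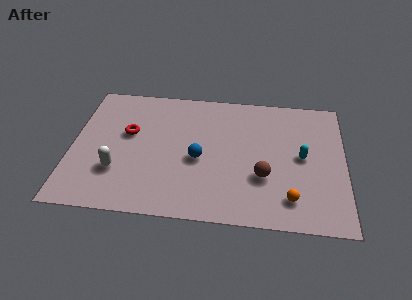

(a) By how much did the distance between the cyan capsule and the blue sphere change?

+1.5

They were about 3.1 units apart before and 4.6 after — 1.5 units further apart.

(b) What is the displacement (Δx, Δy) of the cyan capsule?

(2.2, 2.6)

From the two frames, the cyan capsule sits at roughly (8.1, 1.6) before and (10.3, 4.2) after.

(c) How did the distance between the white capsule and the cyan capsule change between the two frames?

+3.6

They were about 4.8 units apart before and 8.4 after — 3.6 units further apart.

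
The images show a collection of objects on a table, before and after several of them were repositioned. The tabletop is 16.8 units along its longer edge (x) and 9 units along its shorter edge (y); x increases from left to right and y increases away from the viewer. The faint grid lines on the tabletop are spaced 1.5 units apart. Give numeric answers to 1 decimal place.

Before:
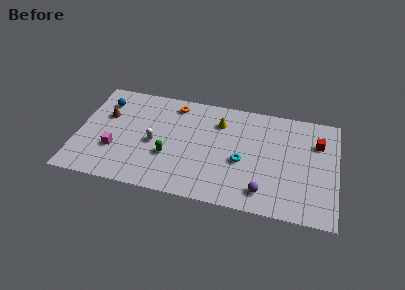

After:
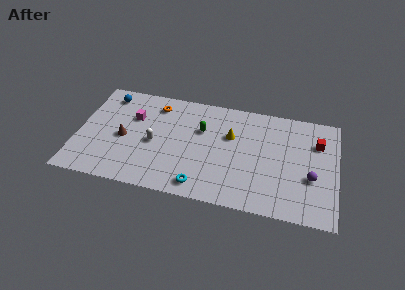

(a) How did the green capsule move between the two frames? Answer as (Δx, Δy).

(2.0, 2.7)

The green capsule was at about (6.0, 3.2) and moved to about (8.0, 5.9).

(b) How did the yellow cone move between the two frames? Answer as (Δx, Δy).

(0.8, -1.0)

The yellow cone was at about (9.1, 6.8) and moved to about (9.9, 5.8).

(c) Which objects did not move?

the red cube and the white capsule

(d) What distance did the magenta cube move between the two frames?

3.2

From (2.5, 3.0) to (3.5, 6.0), the magenta cube covered √(1.0² + 3.0²) ≈ 3.2 units.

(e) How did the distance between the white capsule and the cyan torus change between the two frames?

-1.4

Before: roughly 5.7 units apart; after: 4.3. That's 1.4 units closer together.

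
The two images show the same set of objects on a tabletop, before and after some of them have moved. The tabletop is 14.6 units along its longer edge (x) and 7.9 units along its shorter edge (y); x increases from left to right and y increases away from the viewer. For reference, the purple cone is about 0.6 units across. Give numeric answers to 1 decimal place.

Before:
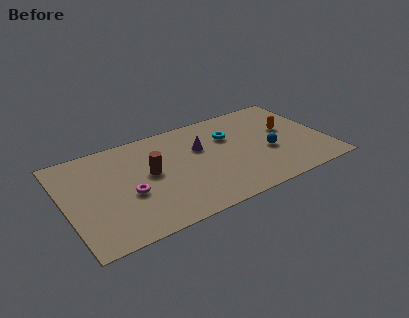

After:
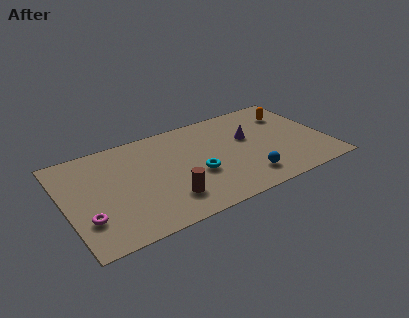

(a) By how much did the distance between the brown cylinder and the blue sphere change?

-2.3

They were about 6.7 units apart before and 4.4 after — 2.3 units closer together.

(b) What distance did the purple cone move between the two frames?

2.7

The purple cone moved from about (7.7, 5.1) to (10.4, 4.8), a distance of √(2.7² + 0.3²) ≈ 2.7.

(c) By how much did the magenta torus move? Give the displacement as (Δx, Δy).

(-2.4, -0.9)

The magenta torus was at about (3.4, 3.2) and moved to about (1.0, 2.3).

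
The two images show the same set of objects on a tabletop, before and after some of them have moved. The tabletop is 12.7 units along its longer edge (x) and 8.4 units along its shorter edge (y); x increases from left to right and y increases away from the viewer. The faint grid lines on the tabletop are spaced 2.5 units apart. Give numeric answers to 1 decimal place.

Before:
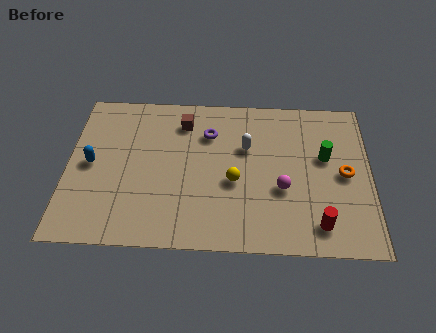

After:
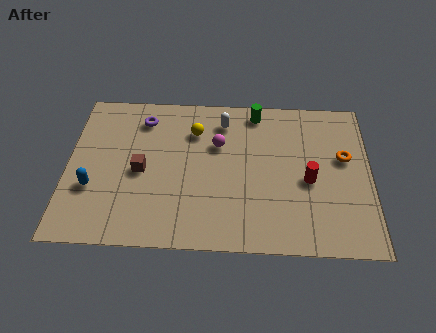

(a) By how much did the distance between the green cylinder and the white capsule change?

-1.8

Before: roughly 3.3 units apart; after: 1.5. That's 1.8 units closer together.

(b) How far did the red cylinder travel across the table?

2.3

From (10.5, 1.4) to (10.1, 3.7), the red cylinder covered √(0.4² + 2.3²) ≈ 2.3 units.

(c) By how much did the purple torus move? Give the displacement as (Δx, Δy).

(-2.8, 0.7)

The purple torus started near (5.9, 6.1) and ended near (3.1, 6.8).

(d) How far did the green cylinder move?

3.8

The green cylinder was near (10.8, 5.0) before and (7.9, 7.4) after, so it travelled √(2.9² + 2.4²) ≈ 3.8 units.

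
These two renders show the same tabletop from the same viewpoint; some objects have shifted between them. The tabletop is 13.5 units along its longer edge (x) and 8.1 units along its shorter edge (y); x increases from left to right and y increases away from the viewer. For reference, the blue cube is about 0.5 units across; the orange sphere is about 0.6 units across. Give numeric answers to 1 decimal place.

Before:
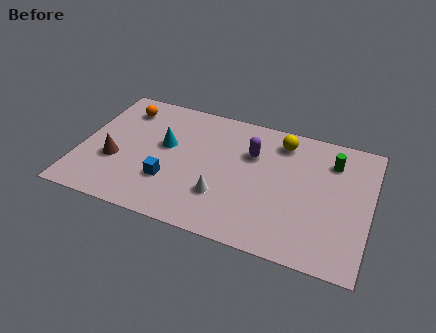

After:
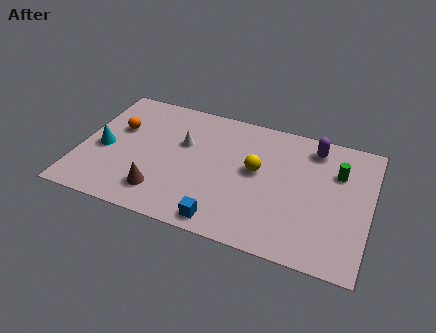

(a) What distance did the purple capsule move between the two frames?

3.1

The purple capsule was near (7.9, 5.5) before and (10.7, 6.8) after, so it travelled √(2.8² + 1.3²) ≈ 3.1 units.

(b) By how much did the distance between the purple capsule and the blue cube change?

+2.3

The distance was about 4.7 in the first image and 7.0 in the second, so they moved 2.3 units further apart.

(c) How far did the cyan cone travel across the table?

3.0

The cyan cone moved from about (3.9, 4.7) to (1.1, 3.6), a distance of √(2.8² + 1.1²) ≈ 3.0.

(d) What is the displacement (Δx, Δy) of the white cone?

(-2.1, 2.7)

From the two frames, the white cone sits at roughly (6.8, 2.4) before and (4.7, 5.1) after.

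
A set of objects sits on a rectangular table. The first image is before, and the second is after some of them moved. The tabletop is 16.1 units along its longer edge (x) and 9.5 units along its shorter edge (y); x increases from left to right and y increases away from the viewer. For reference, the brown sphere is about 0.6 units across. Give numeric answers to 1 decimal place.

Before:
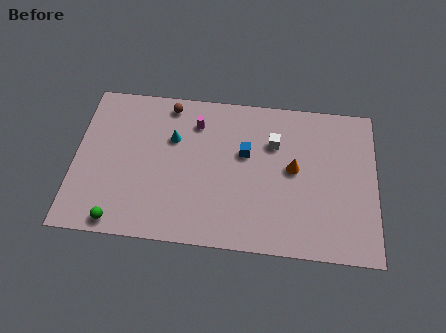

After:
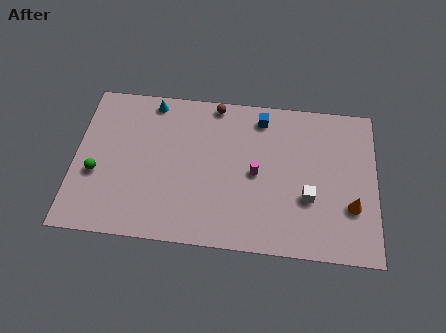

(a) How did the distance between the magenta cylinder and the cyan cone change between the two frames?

+5.3

The distance was about 1.6 in the first image and 6.9 in the second, so they moved 5.3 units further apart.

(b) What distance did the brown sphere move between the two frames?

2.5

The brown sphere was near (4.9, 8.4) before and (7.4, 8.7) after, so it travelled √(2.5² + 0.3²) ≈ 2.5 units.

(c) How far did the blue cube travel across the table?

2.4

From (9.1, 5.8) to (9.9, 8.1), the blue cube covered √(0.8² + 2.3²) ≈ 2.4 units.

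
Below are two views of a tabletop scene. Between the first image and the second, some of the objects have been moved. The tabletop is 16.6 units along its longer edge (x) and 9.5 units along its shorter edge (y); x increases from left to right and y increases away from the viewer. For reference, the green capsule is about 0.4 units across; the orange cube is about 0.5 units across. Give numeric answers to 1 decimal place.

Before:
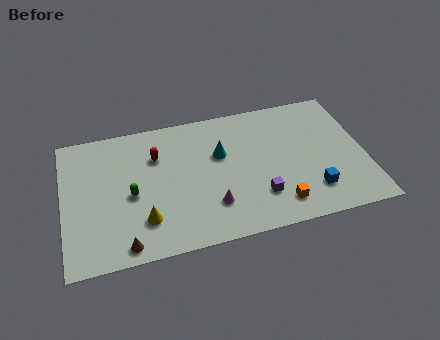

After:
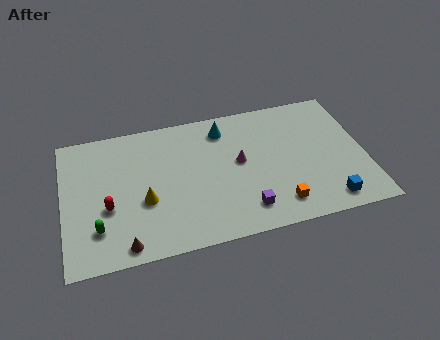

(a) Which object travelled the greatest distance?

the red capsule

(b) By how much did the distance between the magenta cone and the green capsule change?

+3.7

Before: roughly 4.7 units apart; after: 8.4. That's 3.7 units further apart.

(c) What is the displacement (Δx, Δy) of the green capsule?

(-1.9, -1.9)

The green capsule was at about (3.7, 4.3) and moved to about (1.8, 2.4).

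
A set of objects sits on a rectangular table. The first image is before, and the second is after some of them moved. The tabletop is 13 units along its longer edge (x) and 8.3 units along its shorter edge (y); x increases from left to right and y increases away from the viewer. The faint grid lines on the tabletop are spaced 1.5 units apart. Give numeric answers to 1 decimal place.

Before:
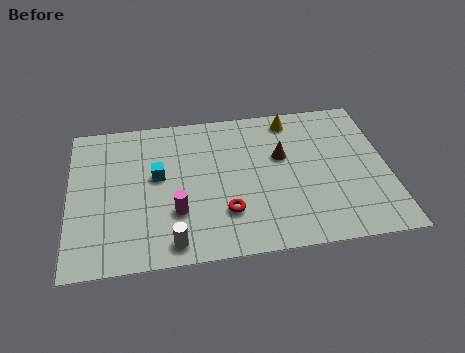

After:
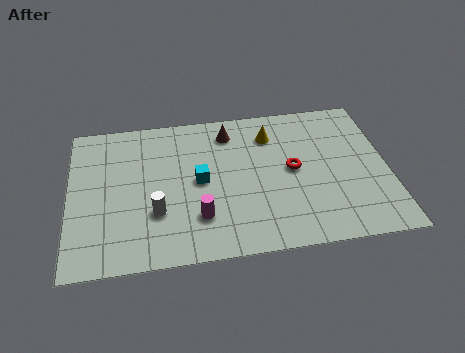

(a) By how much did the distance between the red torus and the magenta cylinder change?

+2.4

The distance was about 2.0 in the first image and 4.4 in the second, so they moved 2.4 units further apart.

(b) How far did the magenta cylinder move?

1.0

The magenta cylinder moved from about (4.3, 2.6) to (5.2, 2.2), a distance of √(0.9² + 0.4²) ≈ 1.0.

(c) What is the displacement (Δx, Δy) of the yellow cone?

(-0.9, -0.8)

The yellow cone was at about (9.2, 7.2) and moved to about (8.3, 6.4).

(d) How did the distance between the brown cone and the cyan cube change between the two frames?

-2.2

The distance was about 5.1 in the first image and 2.9 in the second, so they moved 2.2 units closer together.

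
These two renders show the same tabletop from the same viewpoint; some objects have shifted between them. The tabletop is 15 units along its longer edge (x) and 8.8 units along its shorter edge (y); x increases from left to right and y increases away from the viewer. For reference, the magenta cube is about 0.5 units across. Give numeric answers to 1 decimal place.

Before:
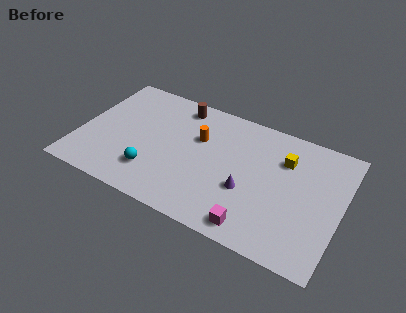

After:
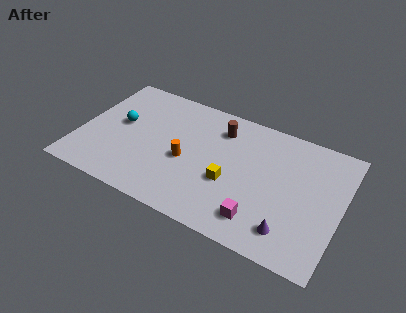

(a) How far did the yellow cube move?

4.0

The yellow cube moved from about (11.6, 6.3) to (8.8, 3.4), a distance of √(2.8² + 2.9²) ≈ 4.0.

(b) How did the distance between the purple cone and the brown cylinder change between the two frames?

+0.7

They were about 6.2 units apart before and 6.9 after — 0.7 units further apart.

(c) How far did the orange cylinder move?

2.0

From (6.7, 5.7) to (6.2, 3.8), the orange cylinder covered √(0.5² + 1.9²) ≈ 2.0 units.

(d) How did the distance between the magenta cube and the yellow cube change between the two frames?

-2.8

Before: roughly 5.3 units apart; after: 2.5. That's 2.8 units closer together.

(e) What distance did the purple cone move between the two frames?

3.1

From (9.8, 3.3) to (12.4, 1.7), the purple cone covered √(2.6² + 1.6²) ≈ 3.1 units.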